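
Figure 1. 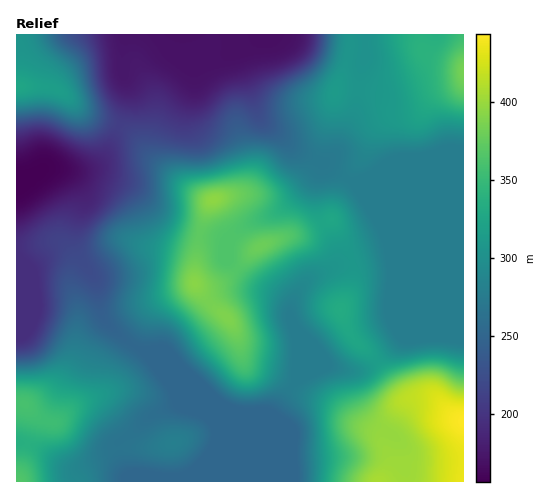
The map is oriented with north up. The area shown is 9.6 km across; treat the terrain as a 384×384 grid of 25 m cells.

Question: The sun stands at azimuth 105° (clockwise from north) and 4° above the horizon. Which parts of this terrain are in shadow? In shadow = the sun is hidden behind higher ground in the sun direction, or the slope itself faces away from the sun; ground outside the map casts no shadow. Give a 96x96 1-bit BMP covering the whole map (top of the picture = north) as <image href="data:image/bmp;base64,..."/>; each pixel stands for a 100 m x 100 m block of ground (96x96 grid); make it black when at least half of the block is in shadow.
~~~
<image width="96" height="96" href="data:image/bmp;base64,Qk2+BAAAAAAAAD4AAAAoAAAAYAAAAGAAAAABAAEAAAAAAIAEAAATCwAAEwsAAAIAAAAAAAAA////AAAAAAAAAAAAAAAAD//AAAAAAAAAAAAAH//AAAAAAAAAAAAAf//gAAAAAAAAAAAB///gAAAAAAAAAAAD///gAAAAAAAAAAAD///gAAAAAAAAAAAB//gAAAAAAAAAAAAB//gAAAAAAAAAAAAA//wAAAAAAAAAAAAA//wAAAAAAAAAAAAA//wAAAAAAAAAAAAA//4AAAAAAAAAAAAB//4AAAAAAAAAAAAB//4AAAAAAAAAAAAD//4AAAAAAAAAAAAD//4AAAAAAAAAAAAD//48AAAAAAAAAAAB//z/AAAAAAAAAAAAP///gAAAAAAAAAAAD///wAAAAAAAABgAA///4AAAAAAAAHwAA///+AAAAAAAAfwAA////gAIAAAAA/wAAf///wA+AAAAB/wAAP///wD/AAAAD/gAAD///4D/gAAAH/AAAAAB/wD/gAAAP8AAAAAAPgD/wAAAf8AAAAAAAAD/wAAA/4AAAAAAAAD/wAAB/4AAAAAAAAD/4AAB/wAAAAAAAAD/4AAB/wAAAAAAAAB/4AAB/gAAAAAAAAB/4AAB/gAAAAAAAAA/8AAA/AAAAAAAAAAf4AAAeAAAAwAAAAAf4AAAYAAAB4AAAAAP4A4B4AAAD4AAAAAPwB8P8AAAB4AAAAAHwD//8AAAA4AAAAAHgD//8AAAAAAAAAAHgD//8AAAAAAAAAAHgH//8AAAAAAAAAABAP//8AAAAAAAAAAAAf//+AAAAAAAAAAAA///+AAAAAAAAAAAA///+AAAAAAAAAAAB///+AAAAAAAAAAAB///+AAAAAAAAAAAB///+AAAAAAAAAAAB/D/+AAAAAAAAAAAB/h/+AAAAAAAAAAAB/j/+AAAAAAAAAAAD/3//AAAAAAAAAAAD////AAAAAAAAAAAD////gAAAAAAAAAAB////gAAAAAAAAAAB////gAAAAAAAAAAB////wAAAAAAAAAAD////wAAAAAAAAAAD////wAAAAAAAAAAH////4AAAAAAAAAAP////8AAAAAAAAAAP/////AAAAAAAAAAf/////wAAAAAAAAAf/////4AAAAAAAAA//////8AAAAAAAAA//////+AAAAAAAAAf//AH/+AAAAAAAAAABgAD/+AAAAAAAAAAAAAB/wAAAAAAAAAAAAAAOAAAAAAAAAAAAAAAAAAAAAAAAAAAAAAAAAAAAAAAAAAAAAAAAAAAAAAAAAAAAAAAAAAAAAAAAAAAAAAAAAAAAAAAAAAAAAAAHAAAAAAAAAAAAAAAPgDAAAAAAAAAAAAAPgHwAAAAAAAAAAAAPgP4AAAAAAAAAAAAHgf8AAAAAAAAAAAAAA//4AAAAAAAAAAAAB//8AAAAAAAAAAAAD//+AAABwAAAAAAAD//+AAADwAAAAAAAH///AAADwAAAAAAAH///AAAHwAAAAAAAD///gAAH4AAAAAAAD///gAAD4AAAAAAAB///gAAD4AAAAAAAB///wAABwAAAAAAAA///wAAAAAAAAAAAA///wAAAAAAAAAAAAf//wAAAA="/>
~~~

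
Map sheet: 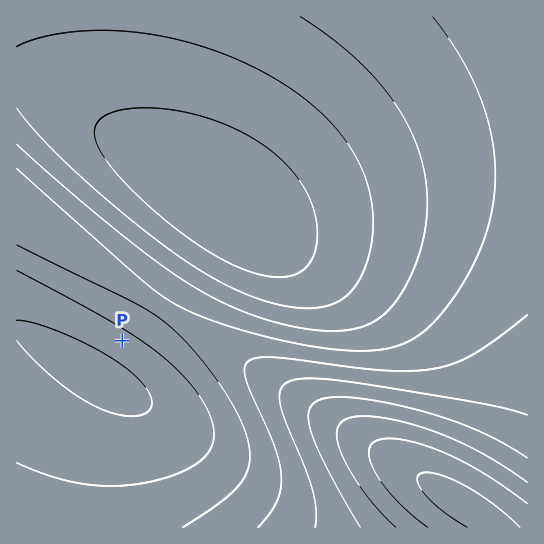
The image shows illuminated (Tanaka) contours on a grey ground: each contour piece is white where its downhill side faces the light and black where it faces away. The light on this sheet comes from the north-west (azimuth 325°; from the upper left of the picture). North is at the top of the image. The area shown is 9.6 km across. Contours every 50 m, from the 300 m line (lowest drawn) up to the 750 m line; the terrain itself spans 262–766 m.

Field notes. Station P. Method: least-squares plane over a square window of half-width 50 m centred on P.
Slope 6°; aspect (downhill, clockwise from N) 212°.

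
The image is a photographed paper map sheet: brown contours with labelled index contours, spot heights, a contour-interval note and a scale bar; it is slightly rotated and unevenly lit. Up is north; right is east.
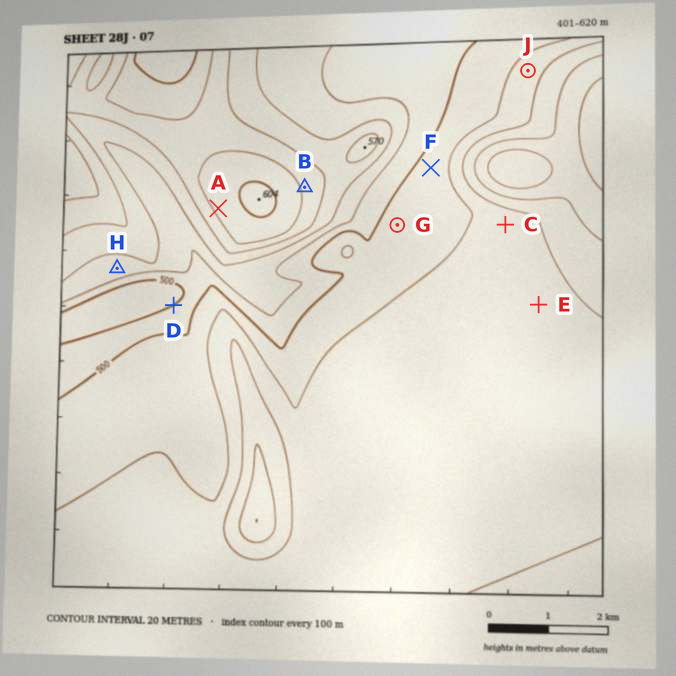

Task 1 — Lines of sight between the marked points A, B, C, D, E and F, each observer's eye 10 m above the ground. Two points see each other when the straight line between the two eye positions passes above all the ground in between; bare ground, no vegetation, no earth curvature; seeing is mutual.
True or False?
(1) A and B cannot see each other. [True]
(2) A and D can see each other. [True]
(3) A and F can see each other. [False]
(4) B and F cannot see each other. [False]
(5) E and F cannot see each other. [False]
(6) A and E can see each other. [False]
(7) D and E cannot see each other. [True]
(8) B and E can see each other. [True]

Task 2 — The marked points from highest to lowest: H G J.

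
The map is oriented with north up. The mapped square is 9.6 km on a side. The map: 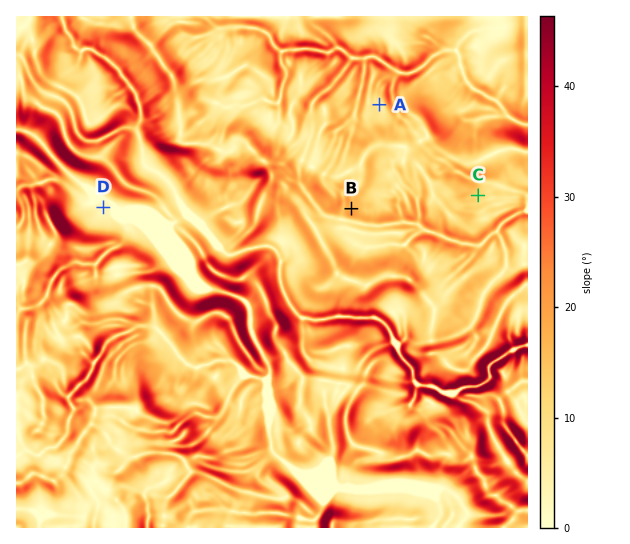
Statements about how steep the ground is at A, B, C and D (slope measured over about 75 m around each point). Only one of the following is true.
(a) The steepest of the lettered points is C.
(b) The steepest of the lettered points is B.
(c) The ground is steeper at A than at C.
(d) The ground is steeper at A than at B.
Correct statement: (b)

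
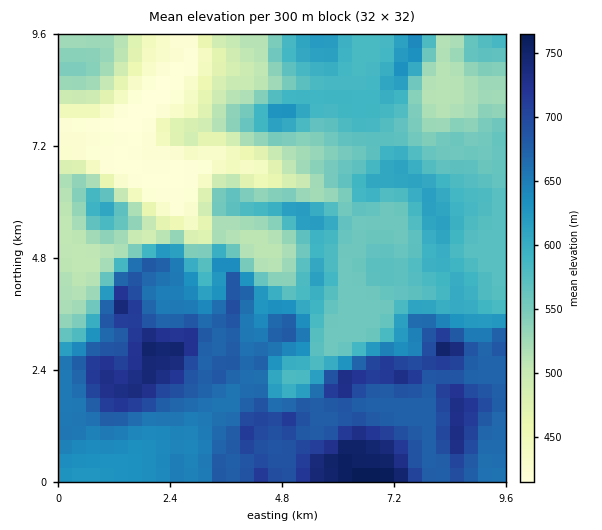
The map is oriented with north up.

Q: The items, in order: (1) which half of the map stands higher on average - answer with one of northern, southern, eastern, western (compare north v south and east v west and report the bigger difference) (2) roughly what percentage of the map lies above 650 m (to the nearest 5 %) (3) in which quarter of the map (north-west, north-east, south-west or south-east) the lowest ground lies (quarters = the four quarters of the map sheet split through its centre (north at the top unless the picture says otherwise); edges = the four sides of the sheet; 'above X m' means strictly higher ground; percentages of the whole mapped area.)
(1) On average the southern half of the map is the higher ground.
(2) Roughly 30 % of the ground is higher than 650 m.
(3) Look to the north-west quarter for the lowest ground.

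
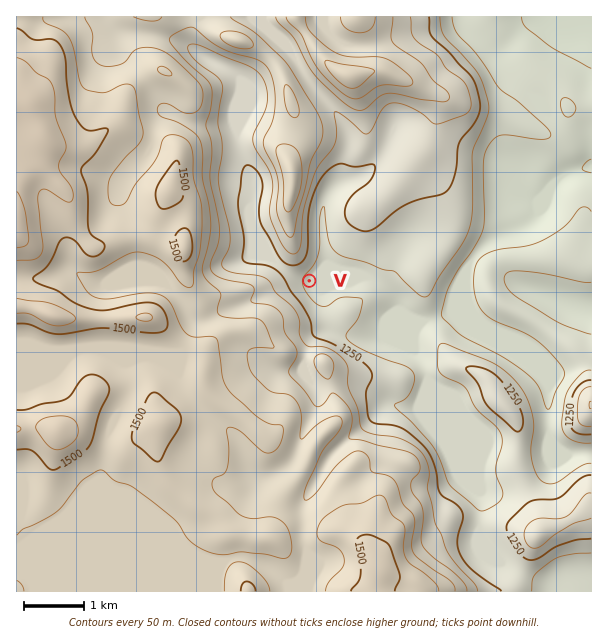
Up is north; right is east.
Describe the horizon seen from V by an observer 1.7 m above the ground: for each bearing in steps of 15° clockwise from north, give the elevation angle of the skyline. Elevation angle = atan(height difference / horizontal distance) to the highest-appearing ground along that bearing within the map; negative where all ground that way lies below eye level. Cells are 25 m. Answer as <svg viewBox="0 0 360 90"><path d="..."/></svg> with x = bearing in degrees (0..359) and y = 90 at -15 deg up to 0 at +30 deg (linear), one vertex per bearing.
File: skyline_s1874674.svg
<svg viewBox="0 0 360 90"><path d="M0 48l15 3 15 3 15 0 15 3 15 1 15 0 15 1 15-2 15-1 15-2 15-8 15 1 15-6 15-6 15-1 15 2 15 3 15 2 15 1 15 3 15-4 15-5 15 2"/></svg>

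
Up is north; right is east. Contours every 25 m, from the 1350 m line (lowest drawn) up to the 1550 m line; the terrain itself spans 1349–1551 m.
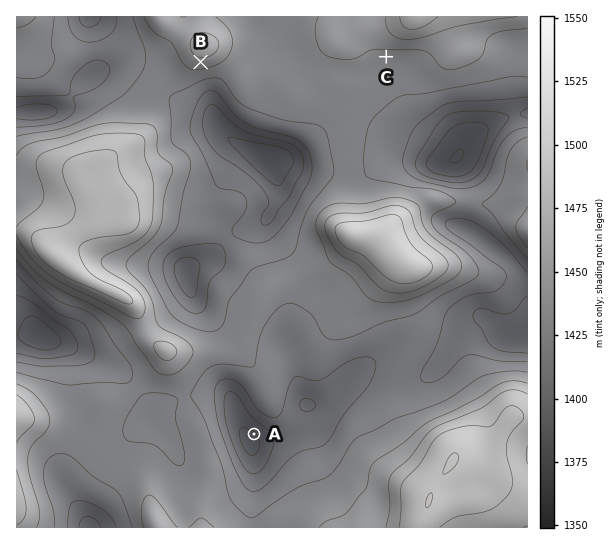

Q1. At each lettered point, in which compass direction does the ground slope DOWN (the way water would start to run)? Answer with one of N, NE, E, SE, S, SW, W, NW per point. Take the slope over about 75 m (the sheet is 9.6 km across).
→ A SW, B S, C S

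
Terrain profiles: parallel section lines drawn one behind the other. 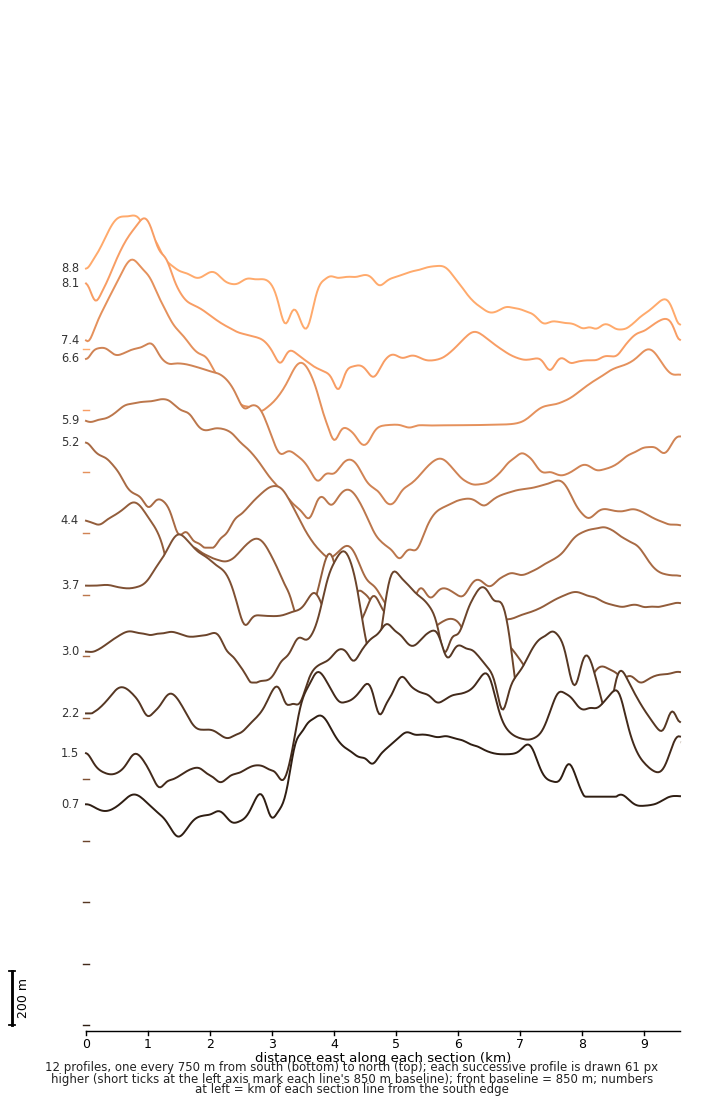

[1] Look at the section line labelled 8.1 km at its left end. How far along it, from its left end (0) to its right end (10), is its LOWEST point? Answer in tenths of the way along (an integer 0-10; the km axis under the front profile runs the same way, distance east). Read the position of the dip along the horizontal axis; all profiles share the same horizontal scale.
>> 4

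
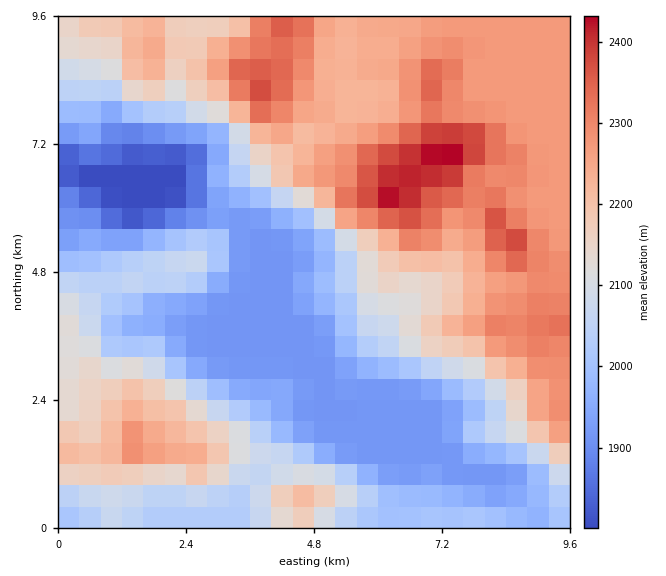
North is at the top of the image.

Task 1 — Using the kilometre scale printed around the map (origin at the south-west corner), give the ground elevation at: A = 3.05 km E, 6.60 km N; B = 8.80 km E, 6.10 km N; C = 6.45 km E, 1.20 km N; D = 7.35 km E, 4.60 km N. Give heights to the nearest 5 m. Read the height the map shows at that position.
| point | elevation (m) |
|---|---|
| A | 1980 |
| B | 2275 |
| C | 1915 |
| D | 2170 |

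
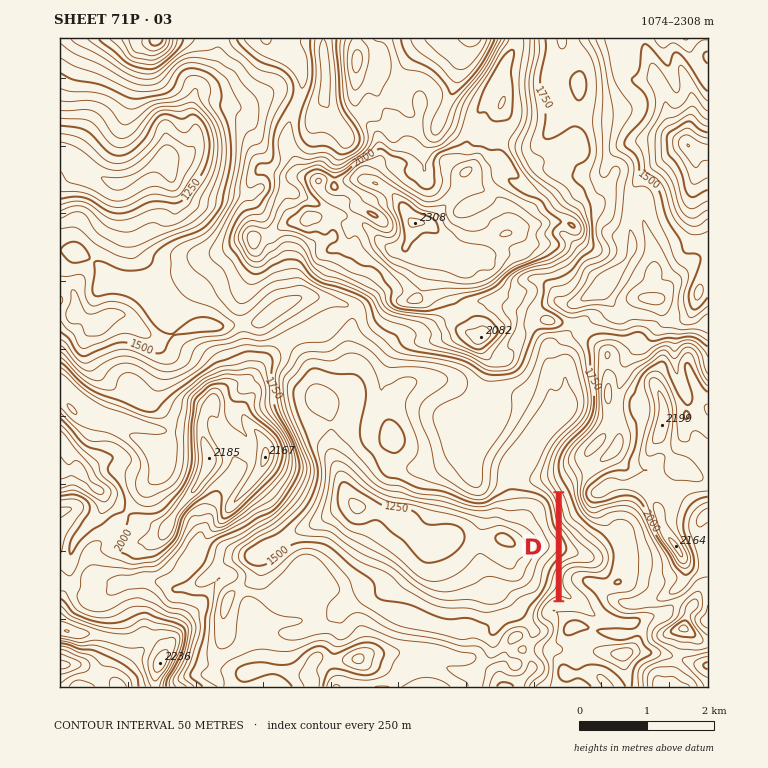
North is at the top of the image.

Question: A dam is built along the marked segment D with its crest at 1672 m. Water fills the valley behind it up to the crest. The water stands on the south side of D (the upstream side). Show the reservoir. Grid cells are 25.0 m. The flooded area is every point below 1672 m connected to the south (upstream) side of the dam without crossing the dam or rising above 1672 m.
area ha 44.1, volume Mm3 27.72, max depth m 196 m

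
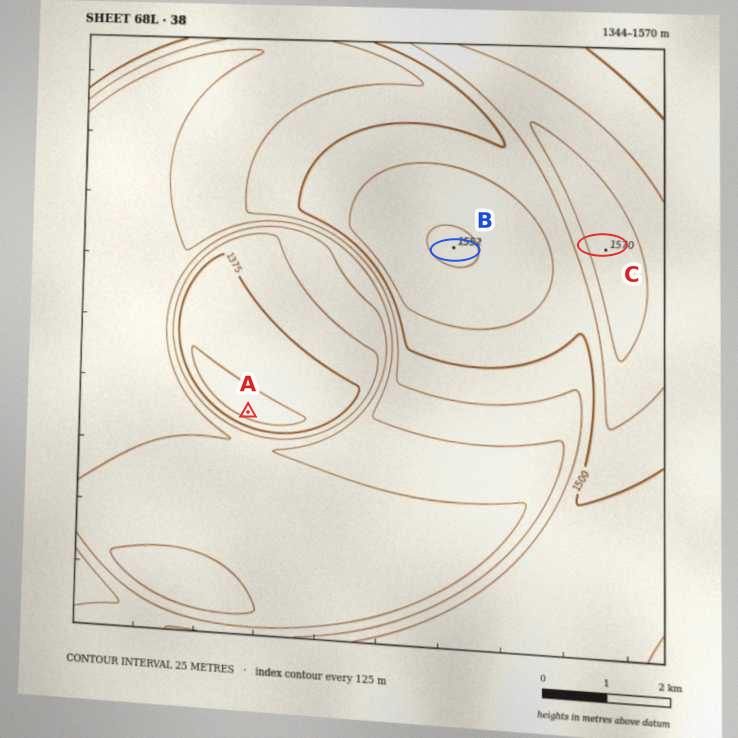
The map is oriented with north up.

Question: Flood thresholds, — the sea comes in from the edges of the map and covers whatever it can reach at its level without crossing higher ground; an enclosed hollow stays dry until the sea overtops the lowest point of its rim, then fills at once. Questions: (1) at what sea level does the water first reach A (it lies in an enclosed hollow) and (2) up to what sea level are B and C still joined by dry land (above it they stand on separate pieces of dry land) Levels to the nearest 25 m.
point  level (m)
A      1425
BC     1525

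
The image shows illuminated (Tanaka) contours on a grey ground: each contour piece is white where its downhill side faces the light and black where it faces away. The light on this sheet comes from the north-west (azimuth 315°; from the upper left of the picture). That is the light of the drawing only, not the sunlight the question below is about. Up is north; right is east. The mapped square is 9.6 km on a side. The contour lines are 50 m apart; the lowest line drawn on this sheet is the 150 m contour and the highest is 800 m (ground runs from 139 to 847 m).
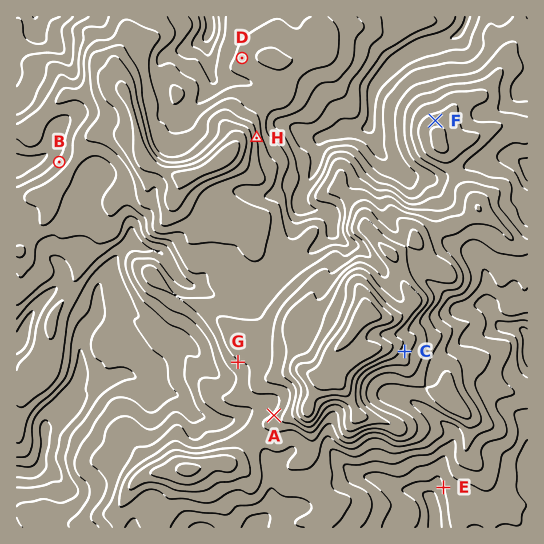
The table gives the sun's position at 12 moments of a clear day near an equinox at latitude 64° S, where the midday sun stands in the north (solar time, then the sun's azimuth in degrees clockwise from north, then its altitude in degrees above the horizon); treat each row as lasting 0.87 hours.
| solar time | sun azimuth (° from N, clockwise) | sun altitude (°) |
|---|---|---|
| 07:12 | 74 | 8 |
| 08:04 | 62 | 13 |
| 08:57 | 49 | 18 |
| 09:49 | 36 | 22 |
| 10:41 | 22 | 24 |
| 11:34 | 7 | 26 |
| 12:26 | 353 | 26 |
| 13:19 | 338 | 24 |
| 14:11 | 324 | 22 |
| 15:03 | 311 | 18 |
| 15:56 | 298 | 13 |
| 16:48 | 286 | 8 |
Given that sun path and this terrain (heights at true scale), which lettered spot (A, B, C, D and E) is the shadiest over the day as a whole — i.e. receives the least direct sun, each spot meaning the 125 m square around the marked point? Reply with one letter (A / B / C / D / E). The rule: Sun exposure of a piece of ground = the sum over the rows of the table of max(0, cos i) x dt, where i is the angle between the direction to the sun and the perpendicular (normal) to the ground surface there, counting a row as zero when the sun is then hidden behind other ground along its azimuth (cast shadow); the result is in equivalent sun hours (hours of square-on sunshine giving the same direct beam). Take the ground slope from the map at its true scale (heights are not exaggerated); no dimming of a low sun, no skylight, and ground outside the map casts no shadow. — C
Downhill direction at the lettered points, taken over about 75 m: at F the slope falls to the N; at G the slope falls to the SW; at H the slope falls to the E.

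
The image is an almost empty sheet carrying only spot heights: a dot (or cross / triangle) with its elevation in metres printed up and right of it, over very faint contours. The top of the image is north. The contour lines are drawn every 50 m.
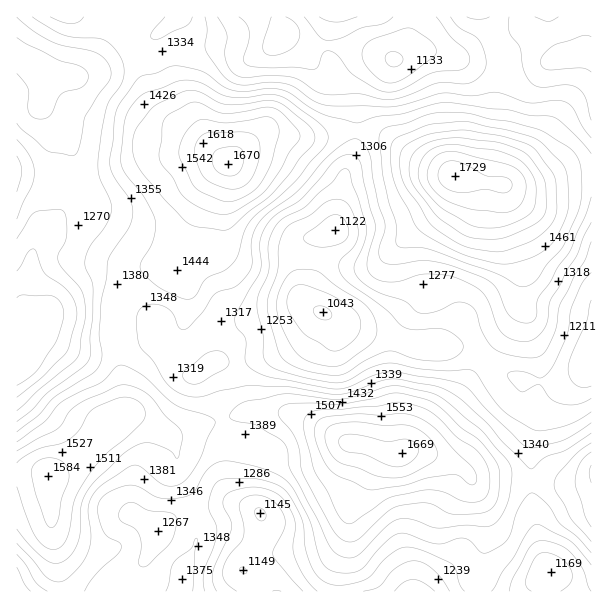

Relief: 1040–1730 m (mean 1350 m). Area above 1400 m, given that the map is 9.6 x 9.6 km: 29.6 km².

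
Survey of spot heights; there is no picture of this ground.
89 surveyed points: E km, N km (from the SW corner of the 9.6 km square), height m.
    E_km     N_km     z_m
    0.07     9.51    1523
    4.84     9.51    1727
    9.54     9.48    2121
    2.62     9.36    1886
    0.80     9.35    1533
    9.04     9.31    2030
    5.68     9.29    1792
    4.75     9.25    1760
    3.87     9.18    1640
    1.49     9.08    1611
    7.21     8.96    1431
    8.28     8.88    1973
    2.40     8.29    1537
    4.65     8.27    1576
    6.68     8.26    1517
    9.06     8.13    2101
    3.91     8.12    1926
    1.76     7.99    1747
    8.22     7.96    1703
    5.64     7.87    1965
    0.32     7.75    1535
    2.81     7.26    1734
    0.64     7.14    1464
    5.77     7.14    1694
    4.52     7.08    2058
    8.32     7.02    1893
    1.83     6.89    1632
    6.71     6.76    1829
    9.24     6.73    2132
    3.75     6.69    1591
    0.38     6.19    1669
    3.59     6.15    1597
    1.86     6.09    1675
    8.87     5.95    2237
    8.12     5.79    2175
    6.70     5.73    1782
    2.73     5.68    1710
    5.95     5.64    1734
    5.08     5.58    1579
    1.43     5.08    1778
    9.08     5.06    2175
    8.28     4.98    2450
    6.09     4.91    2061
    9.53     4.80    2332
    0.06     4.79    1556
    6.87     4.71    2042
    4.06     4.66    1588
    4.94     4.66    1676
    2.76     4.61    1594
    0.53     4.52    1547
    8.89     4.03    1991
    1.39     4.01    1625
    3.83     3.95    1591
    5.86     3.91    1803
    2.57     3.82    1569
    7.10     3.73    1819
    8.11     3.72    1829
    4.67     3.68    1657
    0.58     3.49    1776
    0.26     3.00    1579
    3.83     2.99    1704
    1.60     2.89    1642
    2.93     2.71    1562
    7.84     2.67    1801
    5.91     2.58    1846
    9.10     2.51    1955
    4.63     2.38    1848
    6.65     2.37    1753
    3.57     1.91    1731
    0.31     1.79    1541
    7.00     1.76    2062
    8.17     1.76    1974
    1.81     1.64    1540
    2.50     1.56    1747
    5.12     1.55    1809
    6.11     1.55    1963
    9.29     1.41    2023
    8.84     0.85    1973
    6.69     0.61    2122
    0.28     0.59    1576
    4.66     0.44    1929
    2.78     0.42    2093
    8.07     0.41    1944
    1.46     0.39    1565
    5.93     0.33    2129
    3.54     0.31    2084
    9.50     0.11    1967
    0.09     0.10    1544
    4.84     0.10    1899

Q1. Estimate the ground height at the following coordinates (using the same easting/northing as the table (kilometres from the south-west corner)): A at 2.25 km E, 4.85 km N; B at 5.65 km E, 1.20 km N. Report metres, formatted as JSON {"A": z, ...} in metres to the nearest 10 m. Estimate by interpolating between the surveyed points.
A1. {"A": 1580, "B": 1850}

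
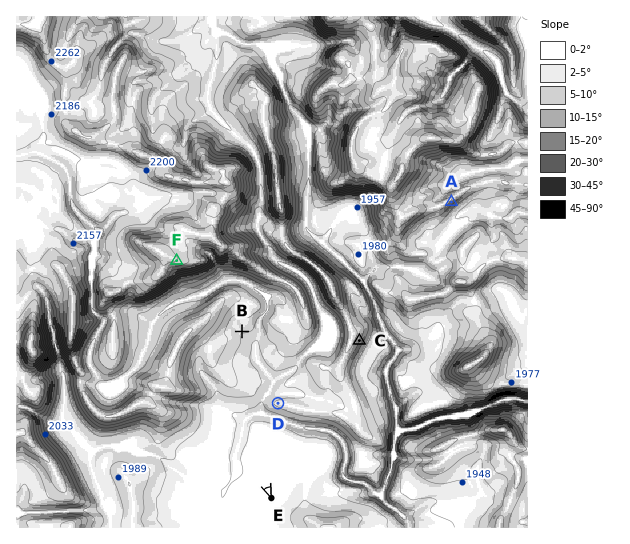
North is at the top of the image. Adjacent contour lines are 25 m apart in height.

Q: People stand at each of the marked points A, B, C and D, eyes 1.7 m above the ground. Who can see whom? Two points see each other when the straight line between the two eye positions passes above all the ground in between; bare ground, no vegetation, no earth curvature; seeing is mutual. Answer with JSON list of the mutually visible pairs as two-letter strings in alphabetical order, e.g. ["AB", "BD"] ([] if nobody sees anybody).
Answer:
["AC", "BD"]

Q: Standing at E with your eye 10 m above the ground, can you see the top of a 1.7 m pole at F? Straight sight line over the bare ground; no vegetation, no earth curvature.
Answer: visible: true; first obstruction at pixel None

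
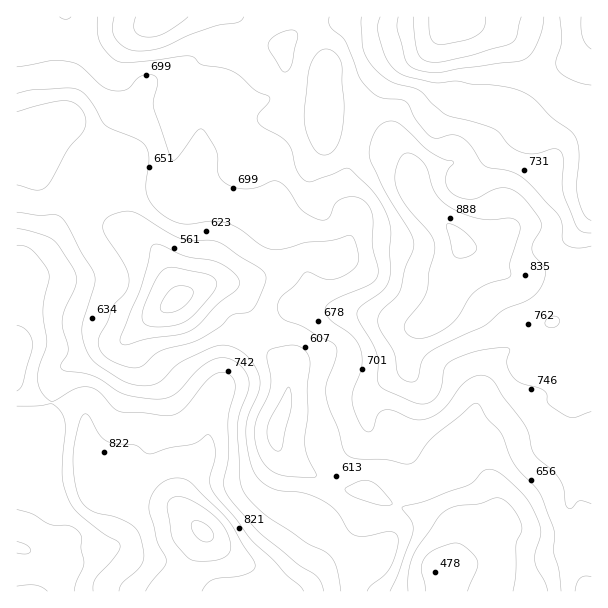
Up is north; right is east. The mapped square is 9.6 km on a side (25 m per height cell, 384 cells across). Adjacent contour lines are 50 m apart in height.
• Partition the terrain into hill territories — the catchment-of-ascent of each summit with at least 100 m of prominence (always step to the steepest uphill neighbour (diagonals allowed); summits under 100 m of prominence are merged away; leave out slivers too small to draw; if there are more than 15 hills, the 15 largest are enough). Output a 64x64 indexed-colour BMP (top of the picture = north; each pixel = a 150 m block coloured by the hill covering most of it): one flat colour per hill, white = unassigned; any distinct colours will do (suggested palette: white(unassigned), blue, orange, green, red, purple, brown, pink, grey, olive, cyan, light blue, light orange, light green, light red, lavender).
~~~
<image width="64" height="64" href="data:image/bmp;base64,Qk12CAAAAAAAAHYAAAAoAAAAQAAAAEAAAAABAAQAAAAAAAAIAAATCwAAEwsAABAAAAAAAAAA////ALR3HwAOf/8ALKAsACgn1gC9Z5QAS1aMAMJ34wB/f38AIr28AM++FwDox64AeLv/AIrfmACWmP8A1bDFACIiIiIiIiIiIiIiIiIiIiIiIiIiIiIiIhERERERERERIiIiIiIiIiIiIiIiIiIiIiIiIiIiIiIiEREREREREREiIiIiIiIiIiIiIiIiIiIiIiIiIiIiIiIRERERERERESIiIiIiIiIiIiIiIiIiIiIiIiIiIiIiIhERERERERERIiIiIiIiIiIiIiIiIiIiIiIiIiIiIiIiIREREREREREiIiIiIiIiIiIiIiIiIiIiIiIiIiIiIiIhERERERERESIiIiIiIiIiIiIiIiIiIiIiIiIiIiIiIhERERERERERIiIiIiIiIiIiIiIiIiIiIiIiIiIiIiIhEREREREREREiIiIiIiIiIiIiIiIiIiIiIiIiIiIiIRERERERERERESIiIiIiIiIiIiIiIiIiIiIiIiIiIiERERERERERERERIiIiIiIiIiIiIiIiIiIiIiIiIiIREREREREREREREREiIiIiIiIiIiIiIiIiIiIiIiIRERERERERERERERERESIiIiIiIiIiIiIiIiIiIiIiERERERERERERERERERERIiIiIiIiIiIiIiIiIiIiIhEREREREREREREREREREREiIiIiIiIiIiIiIiIiIiIRERERERERERERERERERERESIiIiIiIiIiIiIiIiIiIRERERERERERERERERERERERIiIiIiIiIiIiIiIiIiIhEREREREREREREREREREREREiIiIiIiIiIiIiIiIiIiERERERERERERERERERERERESIiIiIiIiIiIiIiIiIiIRERERERERERERERERERERERIiIiIiIiIiIiIiIiIiIhEREREREREREREREREREREREiIiIiIiIiIiIiIiIiIiIRERERERERERERERERERERESIiIiIiIiIiIiIiIiIiIhERERERERERERERERERERERIiIiIiIiIiIiIiIiIiIiEREREREREREREREREREREREiIiIiIiIiIiIiIiIiIiIRERERERERERERERERERERESIiIiIiIiIiIiIiIiIiIhERERERERERERERERERERERIiIiIiIiIiIiIiIiIiIiEREREREREREREREREREREREiIiIiIiIiIiIiIiIiIhERERERERERERERERERERERESIiIiIiIiIiIiIiIiIhERERERERERERERERERERERERIiIiIiIiIiIiIiIiIhEREREREREREREREREREREREREiIiIiIiIiIiIiIiIhERERERERERERERERERERERERESIiIiIiIiIiIiIiIiERERERERERERERERERERERERERIiIiIiIiIiIiIiIiIREREREREREREREREREREREREREiIiIiIiIiIiIiIiIhERERERERERERERERERERERERESIiIiIiIiIiIhEiIhERERERERERERERERERERERERERIiIiIiIiIiIhEREREREREREREREREREREREREREREREiIiIiIiIiIiERERERERERERERERERERERERERERERESIiIiIiIiIiERERERERERERERERERERERERERERERERIiIiIiIiIiIREREREREREREREREREREREREREREREREiIiIiIiIiIRERERERERERERERERERERERERERERERESIiIiIiIiIRERERERERERERERERERERERERERERERERIiIiIiIiEREREREREREREREREREREREREREREREREREiIiIiIhERERERERERERERERERERERERERERERERERESIiIiIhERERERERERERERERERERERERERERERERERERIiIiIiEREREREREREREREREREREREREREREREREREREiIiIiIRERERERERERERERERERERERERERERERERERESIiIiIhERERERERERERERERERERERERERERERERERERIiIiIiEREREREREREREREREREREREREREREREREREREiIiIiIhERERERERERERERERERERERERERERERERERESIiIiIRERERERERERERERERERERERERERERERERERERIiIiIRERERERERERERERERERERERERERERERERERERESIiIREREREREREREREREREREREREREREREREREREREREiIRERERERERERERERERERERERERERERERERERERERERETMzMRERERERERERERERERERERERERERERERERERERERMzMzEREREREREREREREREREREREREREREREREREREREzMzMzERERERERERERERERERERERERERERERERERERETMzMzMxEzMzMTMzMxERERERERERERERERERERERERERMzMzMzMzMzMzMzMzEREREREREREREREREREREREREREzMzMzMzMzMzMzMzMxERERERERERERERERERERERERETMzMzMzMzMzMzMzMzERERERERERERERERERERERERERMzMzMzMzMzMzMzMzMREREREREREREREREREREREREREzMzMzMzMzMzMzMzMxERERERERERERERERERERERERETMzMzMzMzMzMzMzMzERERERERERERERERERERERERERMzMzMzMzMzMzMzMzMxEREREREREREREREREREREREREzMzMzMzMzMzMzMzMzERERERERERERERERERERER"/>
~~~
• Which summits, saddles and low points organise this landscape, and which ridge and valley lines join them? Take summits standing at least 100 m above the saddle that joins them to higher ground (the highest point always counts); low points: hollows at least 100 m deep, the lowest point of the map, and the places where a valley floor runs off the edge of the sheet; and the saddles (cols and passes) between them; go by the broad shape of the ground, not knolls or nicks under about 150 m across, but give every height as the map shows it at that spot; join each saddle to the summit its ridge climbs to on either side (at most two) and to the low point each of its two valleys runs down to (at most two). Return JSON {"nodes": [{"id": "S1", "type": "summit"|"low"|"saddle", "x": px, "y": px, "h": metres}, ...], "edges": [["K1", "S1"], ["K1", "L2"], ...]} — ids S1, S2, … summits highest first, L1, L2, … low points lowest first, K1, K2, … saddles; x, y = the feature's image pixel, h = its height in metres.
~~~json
{"nodes": [
{"id": "S1", "type": "summit", "x": 204, "y": 531, "h": 957},
{"id": "S2", "type": "summit", "x": 459, "y": 242, "h": 909},
{"id": "S3", "type": "summit", "x": 161, "y": 17, "h": 888},
{"id": "L1", "type": "low", "x": 177, "y": 300, "h": 439},
{"id": "L2", "type": "low", "x": 450, "y": 17, "h": 464},
{"id": "L3", "type": "low", "x": 449, "y": 567, "h": 470},
{"id": "K1", "type": "saddle", "x": 318, "y": 17, "h": 759},
{"id": "K2", "type": "saddle", "x": 279, "y": 83, "h": 755},
{"id": "K3", "type": "saddle", "x": 96, "y": 191, "h": 615},
{"id": "K4", "type": "saddle", "x": 260, "y": 342, "h": 608}],
"edges": [["K1", "S2"], ["K1", "L1"], ["K1", "L2"], ["K2", "S2"], ["K2", "S3"], ["K2", "L1"], ["K3", "S1"], ["K3", "S2"], ["K3", "L1"], ["K4", "S1"], ["K4", "S2"], ["K4", "L1"], ["K4", "L3"]]}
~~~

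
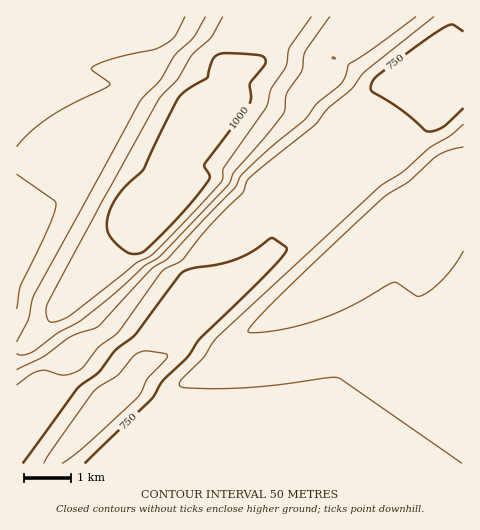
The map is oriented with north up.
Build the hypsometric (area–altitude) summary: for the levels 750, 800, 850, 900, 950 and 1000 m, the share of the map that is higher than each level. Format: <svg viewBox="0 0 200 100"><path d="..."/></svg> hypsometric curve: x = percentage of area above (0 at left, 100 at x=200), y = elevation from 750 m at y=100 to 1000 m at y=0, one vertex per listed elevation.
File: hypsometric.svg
<svg viewBox="0 0 200 100"><path d="M178 100l-52-20-49-20-39-20-11-20-14-20"/></svg>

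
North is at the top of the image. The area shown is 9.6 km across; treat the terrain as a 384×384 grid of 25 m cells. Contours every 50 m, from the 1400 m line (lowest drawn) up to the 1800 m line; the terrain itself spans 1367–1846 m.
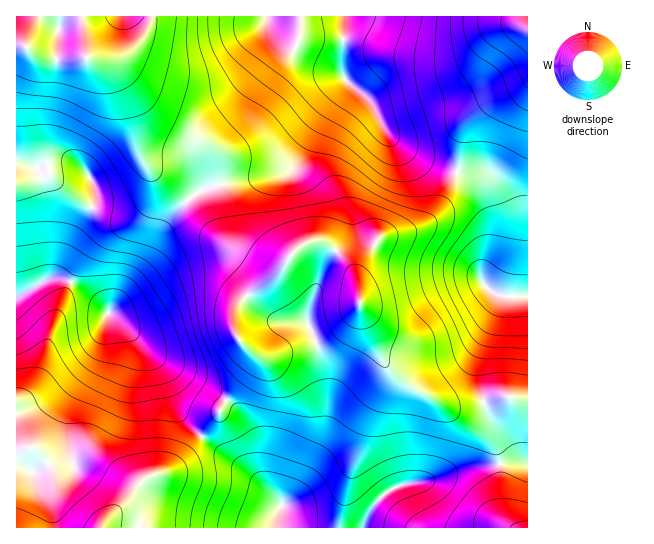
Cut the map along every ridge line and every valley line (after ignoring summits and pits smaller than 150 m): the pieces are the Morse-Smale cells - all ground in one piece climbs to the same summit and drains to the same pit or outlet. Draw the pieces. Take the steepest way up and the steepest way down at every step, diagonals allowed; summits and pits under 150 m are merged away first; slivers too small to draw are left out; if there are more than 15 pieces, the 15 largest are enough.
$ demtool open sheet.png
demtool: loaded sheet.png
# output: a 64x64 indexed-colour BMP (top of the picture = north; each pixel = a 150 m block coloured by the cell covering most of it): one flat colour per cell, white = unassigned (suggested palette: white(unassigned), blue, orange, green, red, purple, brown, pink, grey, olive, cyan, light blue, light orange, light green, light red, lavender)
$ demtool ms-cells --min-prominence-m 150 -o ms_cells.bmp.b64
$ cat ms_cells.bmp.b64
<image width="64" height="64" href="data:image/bmp;base64,Qk12CAAAAAAAAHYAAAAoAAAAQAAAAEAAAAABAAQAAAAAAAAIAAATCwAAEwsAABAAAAAAAAAA////ALR3HwAOf/8ALKAsACgn1gC9Z5QAS1aMAMJ34wB/f38AIr28AM++FwDox64AeLv/AIrfmACWmP8A1bDFABERERERF3d3d3d3d3d3d3czMzMzMzOIiIiIiIiIiIiqERERERERd3d3d3d3d3d3d3MzMzMzM4iIiIiIiIiIiqoREREREREXd3d3d3d3d3d3czMzMzMzOIiIiIiIiIiKqhERERERERF3d3d3d3d3d3dzMzMzMzM4iIiIiIiIiIqqERERERERERd3d3d3d3d3dzMzMzMzMzOIiIiIiIiIiqoRERERERERF3d3d3d3d3dzMzMzMzMzMzM4iIiIiIiKqhERERERERERF3d3d3d3d3MzMzMzMzMzMzMzOIiIiIqqERERERERERERF3d3d3d3MzMzMzMzMzMzMzMzM4iIiqoRERERERERERERF3d3d3czMzMzMzMzMzMzMzMzMzOZmRERERERERERERERd3d3dzMzMzMzMzMzMzMzMzMzM5mZERERERERERERERF3d3d3MzMzMzMzMzMzMzMzMzMzmZkRERERERERERERERd3d3czMzMzMzMzMzMzMzMzMzmZmREREREREREREREREXd3czMzMzMzMzMzMzMzMzMzmZmZERERERERERERERERF3dzMzMzMzMzMzMzMzMzM5mZmZkREREREREREREREREXdzMzMzMzMzMzMzMzMzOZmZmZmRERERERERERERERERFzMzMzMzMzMzMzMzMzMiIimZmZEREREREREREREREREVMzMzMzMzMzMzMzMzIiIiIiIiIRERERERERERERERFVUzMzMzMzMzMzMzMzIiIiIiIiIhERERERERERERERVVVVMzMzMzMzMzMzMyIiIiIiIiIiERERERERERERERVVVVVTMzMzMzMzMzMyIiIiIiIiIiIREREREREREREVVVVVVVMzMzMzMzMzMyIiIiIiIiIiIhERERERERERFVVVVVVVVVUzMzMzMzMzIiIiIiIiIiIiERERERERERFVVVVVVVVVVVVTMzMzMzIiIiIiIiIiIiIRERERERERFVVVVVVVVVVVVVVVMzMzMiIiIiIiIiIiIhERERERERFVVVVVVVVVVVVVVVVVMzMiIiIiIiIiIiIiERERERERFVVVVVVVVVVVVVVVVVVTMyIiIiIiIiIiIiIRERERERFVVVVVVVVVVVVVVVVVVVUyIiIiIiIiIiIiIhEREREREVVVVVVVVVVVVVVVVVVVVVIiIiIiIiIiIiIiERERERERFVVVVVVVVVVVVVVVVVVVUiIiIiIiIiIiIiIREREREREVVVVVVVVVVVVVVVVVVVVSIiIiIiIiIiJERBERERERERFVVVVVVVVVVVVVVVVVVVIiIiIiIiIiJEREERERERERERVVVVVVVVVVVVVVVVVVIiIiIiIiIiJEREQREREREREREVVVVVVVVVVVVVVVVVUiIiIiIiIiIkRERBERERERERERFVVVVVVVVSIiVVVVUiIiIiIiIiIiJEREEREREREREREVVVVVVVVSIiIlVVUiIiIiIiIiIiIkREQRERERERERERFVVVVVUiIiIiJVUiIiIiIiIiIiIiJERBEREREREREREVVVVVVSIiIiIiIiIiIiIiIiIiIiIkREERERERERERERFVVVVVIiIiIiIiIiIiIiIiIiIiIiREQREREREREREREVVVVVIiIiIiIiIiIiIiIiIiIiIiJERBERERERERERERFVVVUiIiIiIiIiIiIiIiIiIiIiIkREERERERERERERERVVVSIiIiIiIiIiIiIiIiIiIiIiREQREREREREREREREVVVIiIiIiIiIiIiIiIiIiIiIiRERBEREREREREREREREVUiIiIiIiIiIiIiIiIiIiIiJEREERERERERERERERERFmYiIiIiIiIiIiIiIiIiIiJEREQREREREREREREREREWZmZmYiIiIiIiIiIiIiIkRERERBERERERERERERERERZmZmZmYiIiIiIiIiIiREREREREERERERERERERERERZmZmZmZmIiIiIiIiIkREREREREQRERERERERERERERFmZmZmZmYiIiIiIiIkRERERERERBERERERERERERERZmZmZmZmZmIiIiIiJEREREREREREEREREREREREREWZmZmZmZmZmYiIiIiJEREREREREREQRERERERERERFmZmZmZmZmZmZmIiIiIkRERERERERERBERERERERERFmZmZmZmZmZmZmYiIiIkREREREREREREERERERERERFmZmZmZmZmZmZmZmIiIiREREREREREREQREREREREREWZmZmZmZmZmZmZmZiIiRERERERERERERBEREREREREWZmZmZmZmZmZmZmZmYiREREREREREREREEREREREREWZmZmZmZmZmZmZmZmZiREREREREREREREQREREREREWZmZmZmZmZmZmZmZmZmRERERERERERERERBEREREREWZmZmZmZmZmZmZmZmZmZEREREREREREREREEREREREWZmZmZmZmZmZmZmZmZmZkREREREREREREREQRERERERERZmZmZmZmZmZmZmZmZmRERERERERERERERBEREREREREWZmZmZmZmZmZmZmZmZEREREREREREREREERERERERERFmZmZmZmZmZmZmZmZkREREREREREREREQREREREREREWZmZmZmZmZmZmZmZmRERERERERERERERBERERERERERFmZmZmZmZmZmZmZmZERERERERERERERE"/>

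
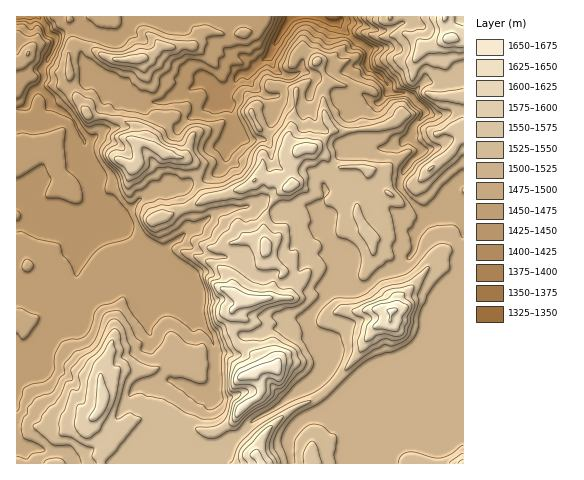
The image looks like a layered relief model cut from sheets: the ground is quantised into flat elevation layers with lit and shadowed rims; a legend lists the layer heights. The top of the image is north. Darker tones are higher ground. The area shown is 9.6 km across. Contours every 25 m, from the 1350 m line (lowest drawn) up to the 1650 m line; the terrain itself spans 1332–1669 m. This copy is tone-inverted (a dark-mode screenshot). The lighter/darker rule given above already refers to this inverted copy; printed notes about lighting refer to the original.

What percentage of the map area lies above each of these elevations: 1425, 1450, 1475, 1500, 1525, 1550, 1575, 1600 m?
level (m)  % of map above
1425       96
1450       88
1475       72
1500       60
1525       37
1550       19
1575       10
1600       4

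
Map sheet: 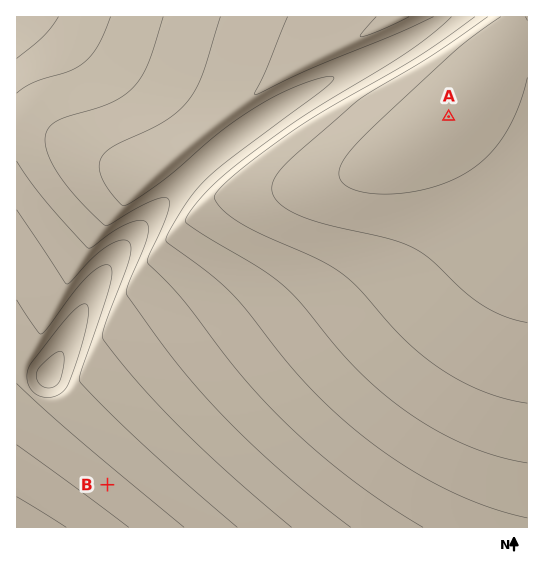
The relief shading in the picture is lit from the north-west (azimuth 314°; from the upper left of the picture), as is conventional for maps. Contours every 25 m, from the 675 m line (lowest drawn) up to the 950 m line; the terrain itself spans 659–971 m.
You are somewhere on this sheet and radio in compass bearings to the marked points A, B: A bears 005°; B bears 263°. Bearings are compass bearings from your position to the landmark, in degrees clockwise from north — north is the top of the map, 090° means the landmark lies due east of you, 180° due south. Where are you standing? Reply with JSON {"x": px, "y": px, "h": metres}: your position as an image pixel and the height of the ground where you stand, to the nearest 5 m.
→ {"x": 420, "y": 446, "h": 865}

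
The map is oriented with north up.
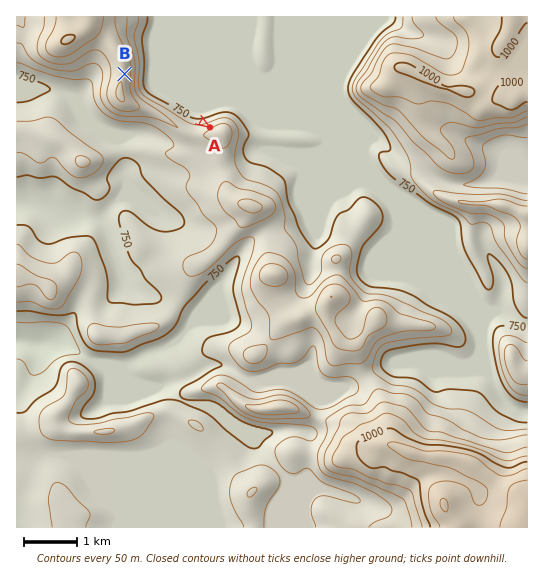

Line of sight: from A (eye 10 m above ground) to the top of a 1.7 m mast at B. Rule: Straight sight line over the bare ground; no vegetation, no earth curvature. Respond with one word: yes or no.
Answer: yes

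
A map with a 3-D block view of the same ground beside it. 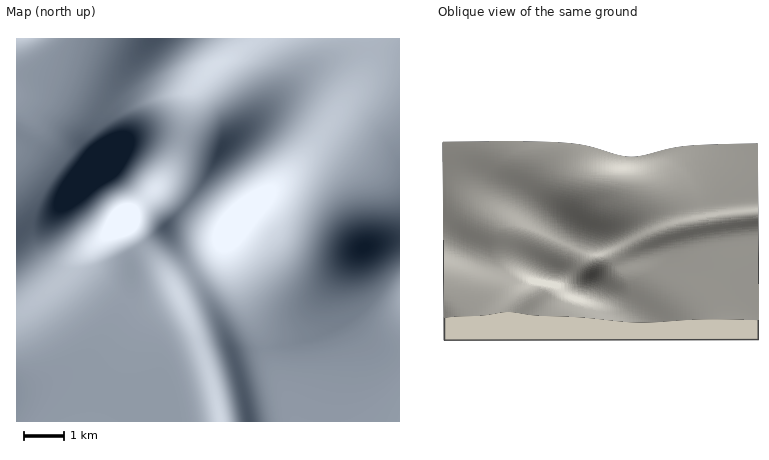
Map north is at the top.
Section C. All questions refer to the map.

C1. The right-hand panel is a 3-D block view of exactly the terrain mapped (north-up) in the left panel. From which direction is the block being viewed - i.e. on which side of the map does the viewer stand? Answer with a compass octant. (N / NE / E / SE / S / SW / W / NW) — W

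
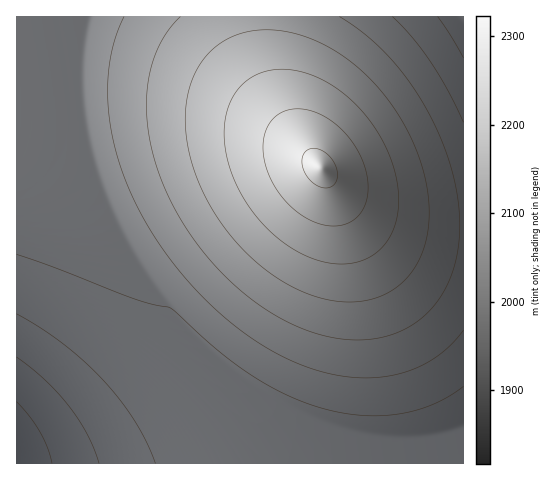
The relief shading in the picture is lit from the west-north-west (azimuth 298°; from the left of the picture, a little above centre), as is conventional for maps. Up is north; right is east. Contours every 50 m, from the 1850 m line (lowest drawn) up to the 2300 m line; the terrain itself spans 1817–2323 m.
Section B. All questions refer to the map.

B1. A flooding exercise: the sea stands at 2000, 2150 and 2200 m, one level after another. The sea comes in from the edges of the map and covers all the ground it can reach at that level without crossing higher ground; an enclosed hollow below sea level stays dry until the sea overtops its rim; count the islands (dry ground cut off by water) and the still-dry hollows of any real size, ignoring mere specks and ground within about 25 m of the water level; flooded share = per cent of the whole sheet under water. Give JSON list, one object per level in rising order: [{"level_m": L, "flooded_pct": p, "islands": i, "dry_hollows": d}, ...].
[{"level_m": 2000, "flooded_pct": 26, "islands": 0, "dry_hollows": 0}, {"level_m": 2150, "flooded_pct": 76, "islands": 1, "dry_hollows": 0}, {"level_m": 2200, "flooded_pct": 88, "islands": 1, "dry_hollows": 0}]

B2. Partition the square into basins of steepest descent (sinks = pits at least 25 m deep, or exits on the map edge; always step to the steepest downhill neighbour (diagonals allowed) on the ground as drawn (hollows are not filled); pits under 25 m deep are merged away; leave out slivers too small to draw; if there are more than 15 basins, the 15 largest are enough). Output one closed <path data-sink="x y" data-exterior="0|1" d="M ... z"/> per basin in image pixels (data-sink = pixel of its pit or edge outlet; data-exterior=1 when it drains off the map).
<path data-sink="17 463" data-exterior="1" d="M262 16l-246 1 1 447 259-1-8-32-21-49 36-60 31-66 11-41 1-34-4-13-31-38-15-31-10-36z"/><path data-sink="463 430" data-exterior="1" d="M325 174l1 34-12 48-31 66-36 60 21 49 8 32 187 1 1-236-45-3-40-9-32-18-14-12z"/><path data-sink="463 19" data-exterior="1" d="M463 16l-201 1 0 18 5 34 9 30 12 25 45 62 18 16 14 8 40 12 39 5 20 0z"/>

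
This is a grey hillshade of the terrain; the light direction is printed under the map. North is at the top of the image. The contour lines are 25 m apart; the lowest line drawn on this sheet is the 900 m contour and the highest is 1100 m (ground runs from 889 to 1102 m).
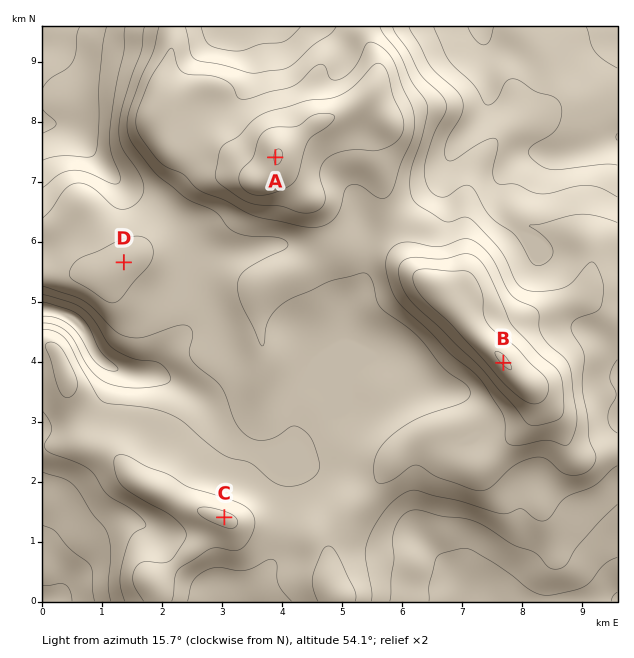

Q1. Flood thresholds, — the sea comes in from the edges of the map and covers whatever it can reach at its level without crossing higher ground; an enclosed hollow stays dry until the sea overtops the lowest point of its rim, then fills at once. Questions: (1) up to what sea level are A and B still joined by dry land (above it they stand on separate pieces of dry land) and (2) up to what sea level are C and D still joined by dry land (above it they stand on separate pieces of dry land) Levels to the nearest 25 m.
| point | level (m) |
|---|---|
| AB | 1025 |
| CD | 975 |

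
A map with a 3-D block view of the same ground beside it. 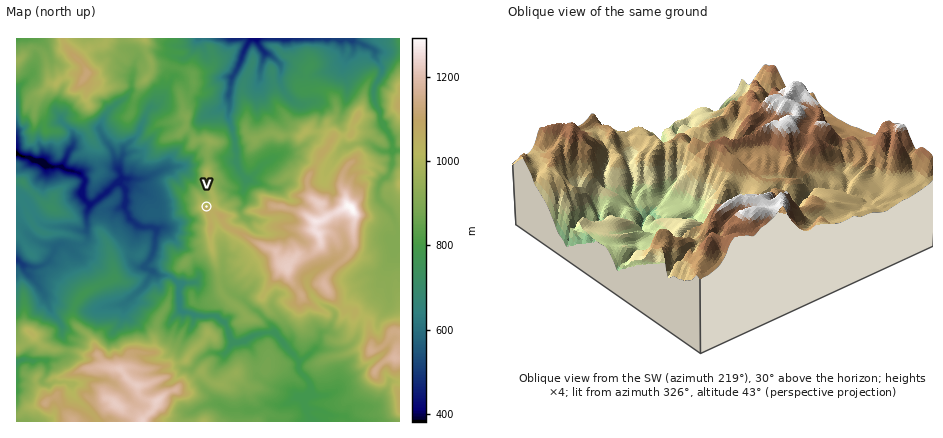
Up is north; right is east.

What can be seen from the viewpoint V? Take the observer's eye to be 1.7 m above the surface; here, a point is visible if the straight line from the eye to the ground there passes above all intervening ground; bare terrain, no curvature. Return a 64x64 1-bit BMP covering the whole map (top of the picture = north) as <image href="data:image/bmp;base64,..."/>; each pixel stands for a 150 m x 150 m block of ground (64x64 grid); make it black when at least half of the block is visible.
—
<image width="64" height="64" href="data:image/bmp;base64,Qk0+AgAAAAAAAD4AAAAoAAAAQAAAAEAAAAABAAEAAAAAAAACAAATCwAAEwsAAAIAAAAAAAAA////AAAAAAAAAAAAAAAAAAAAAAAAAAAAAAAAAAAAAAAAAAAAAAAAAAAAAAAAAAAAAAAAAAAAAAAAAAAAAAAAAAAAAAAAAAAAAAAAAAAAAAAAAAAAAAAAAAAAAAAAAAAAAAAAAAAAAAAAAAAAAAAAAAAAAAAAAAAAAAAAAAAAAAAAAAAAAAAAAAAAAAAAAAAAAAAAAAAAAAAAAAAAAAAAAAAAAAAAAAAAAAAAAAAAAAAAAAAAAAAAAAAAAAAAAAAAAAAAAAAAAAAAAAAAAAAAAAAAAAAAAAAAAAAAAAAAAAAAAAAAAAAAAAAAAAAAAAAAAAAAAAAAYAAAAAAAAADgAAAAAAAAA8AAAAAAAAAPwAAAAAAAAB/AAAAAAAAAA4AAAAAAAAHgIwAAAAABgOBAABIAAAOAwYAAMwAAA4CDgABwgAADAH+AAHCAAAEA/4AAcQcABwD/gAD4Bz4AA//AAPp/v5wD/8AA0T+L/gf/4ABZH9n+B//wAD+PzfZn//AAN4/kcAf/+AAXv/IYBAOwAB/88AgEAQAAHjz4GAQAAAAeHhgABAAAgB4OGAAEAAAAPx8cBAQAAAAf38wMAAAAAAY/7g4AAAAAAB9vDgIAAAAAH+OOAgAAAAAP49gDAAAAAAPjwAEAAAAAAeIAAQAAAAAPwAAAAAAAAAfHgAAAAAAAAf/AAAAAAA=="/>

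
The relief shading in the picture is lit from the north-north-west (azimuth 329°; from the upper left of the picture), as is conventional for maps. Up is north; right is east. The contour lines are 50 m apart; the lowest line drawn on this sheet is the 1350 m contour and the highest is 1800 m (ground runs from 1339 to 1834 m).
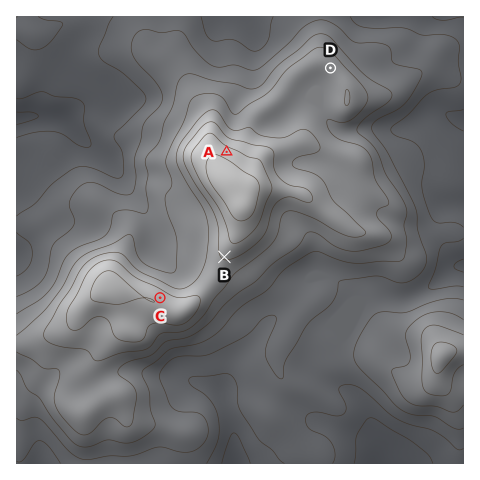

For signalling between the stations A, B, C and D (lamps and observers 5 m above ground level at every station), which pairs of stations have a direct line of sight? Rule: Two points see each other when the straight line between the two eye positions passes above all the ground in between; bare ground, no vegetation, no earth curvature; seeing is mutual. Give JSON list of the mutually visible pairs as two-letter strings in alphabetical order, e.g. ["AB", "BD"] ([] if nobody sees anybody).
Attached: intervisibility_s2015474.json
["AD", "BC"]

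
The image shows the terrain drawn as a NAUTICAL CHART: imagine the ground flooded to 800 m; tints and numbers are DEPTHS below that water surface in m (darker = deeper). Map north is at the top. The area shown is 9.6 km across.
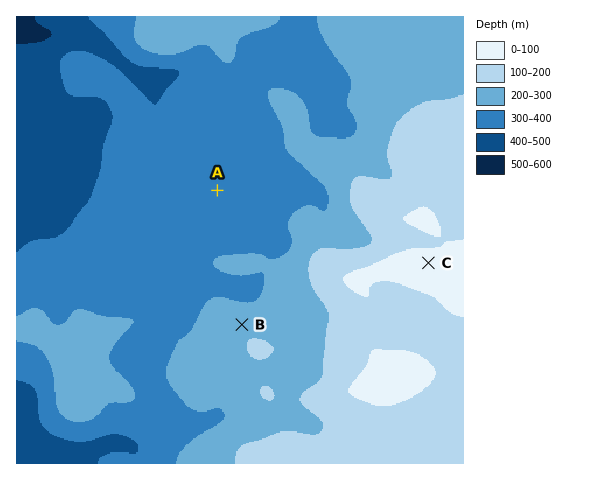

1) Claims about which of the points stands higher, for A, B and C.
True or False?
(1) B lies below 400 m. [False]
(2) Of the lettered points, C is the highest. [True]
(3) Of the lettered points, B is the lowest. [False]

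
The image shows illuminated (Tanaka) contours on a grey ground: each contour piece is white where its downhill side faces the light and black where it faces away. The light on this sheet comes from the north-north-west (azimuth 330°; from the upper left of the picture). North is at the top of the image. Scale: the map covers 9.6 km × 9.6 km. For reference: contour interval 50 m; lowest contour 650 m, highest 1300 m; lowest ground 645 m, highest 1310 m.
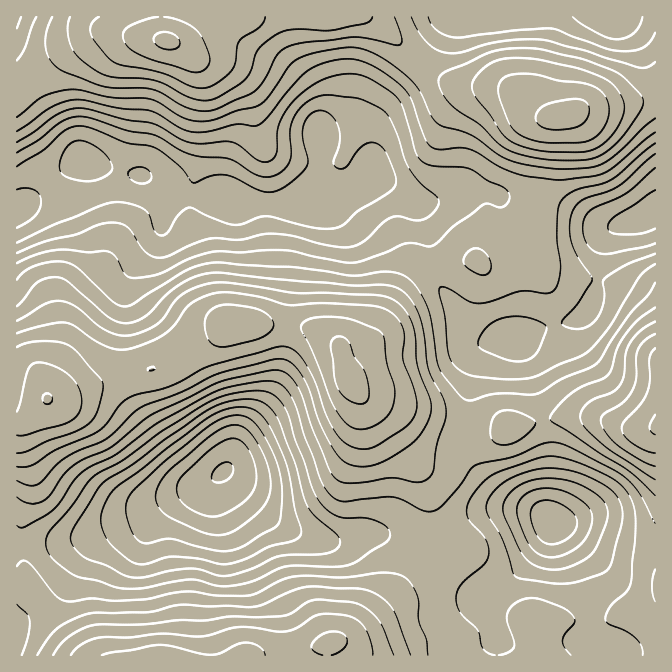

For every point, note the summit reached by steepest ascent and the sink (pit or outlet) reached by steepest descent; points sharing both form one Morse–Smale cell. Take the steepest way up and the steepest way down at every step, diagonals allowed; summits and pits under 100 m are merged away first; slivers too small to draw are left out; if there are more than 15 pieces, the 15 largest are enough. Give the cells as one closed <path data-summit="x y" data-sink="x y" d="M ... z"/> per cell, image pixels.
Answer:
<path data-summit="47 398" data-sink="17 208" d="M84 159l-14 7-36 32-18 10 1 216 8-1 7-5 18-20 15-2 59-22 33-6 12-7 15-13 46-24 47 0 31 4 29 15 7 11 13-3 17-14 17-29 15-20 11-10 14-8-3-8 0-29-9-26-17-16-22-12-2-3-2 6-9 7-39 14-64 1-2-1-18 0-17-7-38 0-17-5-27-15-41-8z"/><path data-summit="47 398" data-sink="224 472" d="M277 324l-47 0-46 24-15 13-12 7-33 6-59 22-15 2-18 20-7 5-8 1-1 121 48-2 33-9 18-8 23-7 34-20 33-13 19-13 43 43 28 17 30 8 17 0 20-7 35 2 11 3 10 9 9 18 17-7 2-2 0-10-15-44-3-16-40-64-27-26-12-15-5-12-5-25-25-16-14-3-22 0z"/><path data-summit="167 40" data-sink="17 208" d="M367 16l-120 0-3 5-4 0-21 15-20 10-17 0-18-7-59-6-41 20-24 16-24 23 0 115 2 1 9-5 43-37 12-7 22 9 41 8 37 18 45 2 17 7 18 0 2 1 50-1 3 1 18-3 32-12 11-11 0-8-7-20 2-27 13-20 35-38-39-39z"/><path data-summit="160 655" data-sink="224 472" d="M224 473l-19 13-26 10-49 27-10 1-40 15-16 4-47 3-1 109 311 1 1-9 4-4 26-14 46-45 22-17-8-19-10-9-4-1-17-4-25 0-20 7-17 0-30-8-28-17z"/><path data-summit="655 425" data-sink="655 210" d="M655 209l-20 12-21 7-6 5-5 10-9 55-9 16-18 9-33 8-17 8-2-1-17 1-17 9-5 12-7 30-2 36 20 3 21 0 7-3 49-10 25 0 11 2 29 10 27-1z"/><path data-summit="47 398" data-sink="554 524" d="M362 394l-1 3 27 26 40 64 3 16 15 44 0 10-18 7-2 3 3 5 11 11 17 8 17 5 10 0 20-12 16-13 19-23 15-24-10-10-40-16-26-25-15-21 2-26-23-5-44-15-26-5z"/><path data-summit="565 115" data-sink="615 17" d="M655 16l-200 0-9 9-12 23-13 17 14 11 17 7 15 3 30 0 11 3 29 22 10 5 15 0 28-8 14 0 36-7 16-4z"/><path data-summit="655 425" data-sink="554 524" d="M589 416l-25 0-49 10-7 3-21 0-20-3-4 12 0 14 15 21 20 21 19 10 13 4 14 6 11 10 19 2 25 12 26 8 30 2 1-120-27 0-29-10z"/><path data-summit="565 115" data-sink="17 208" d="M422 66l-28 27-21 30-2 27 8 28 18 10 23 16 30-6 17-7 23 0 15 7 30 0 1-21 7-44 5-11 10-5-11-1-10-5-29-22-11-3-30 0-15-3-17-7z"/><path data-summit="167 40" data-sink="655 210" d="M544 198l-10 0 2 32-4 28-15 5-22 3-8 0-9-5-11 0-36 9 5 12 25 35 17 17 7 4 30 0 2 1 22-10 38-10 8-5 6-7 7-24 5-40 5-10 8-6-16-3-38-20z"/><path data-summit="47 398" data-sink="655 210" d="M430 271l-13 7-11 10-15 20-12 22-12 14-10 7-16 2 2 10 6 19 16 16 13 5 20 3 44 15 23 5 4-36 9-35 6-9 14-7 8-1-21 0-7-4-17-17z"/><path data-summit="565 115" data-sink="655 210" d="M655 98l-51 10-22 1-33 12-8 21-5 35 0 20 26 7 43 22 12 0 18-5 17-8 4-5z"/><path data-summit="167 40" data-sink="554 524" d="M554 524l-15 24-18 22-35 25 0 9 12 30 0 22 106-1-15-8 0-45-3-17-12-28z"/><path data-summit="160 655" data-sink="554 524" d="M427 568l-9 3-14 13-46 45-26 14-4 4 0 8 169 1 1-22-12-30 0-9-12 1-17-5-17-8z"/><path data-summit="167 40" data-sink="17 208" d="M490 191l-23 0-35 12-16 0 3 4 9 26 0 29 2 7 37-8 11 0 9 5 8 0 22-3 16-6 3-27-2-32-29 0z"/>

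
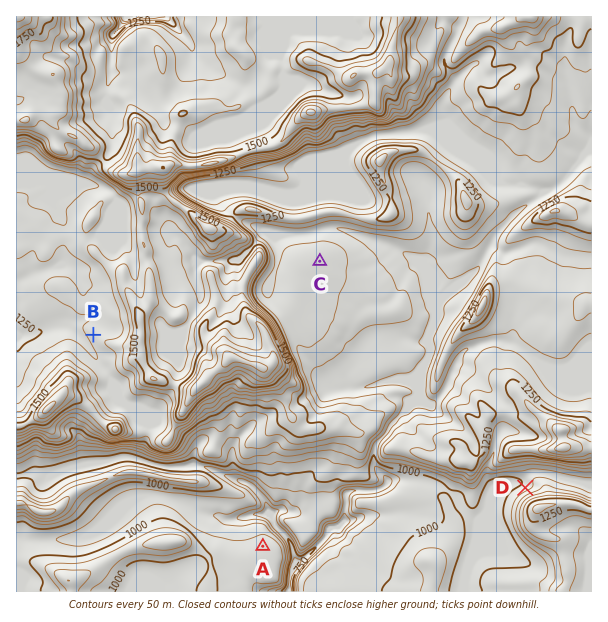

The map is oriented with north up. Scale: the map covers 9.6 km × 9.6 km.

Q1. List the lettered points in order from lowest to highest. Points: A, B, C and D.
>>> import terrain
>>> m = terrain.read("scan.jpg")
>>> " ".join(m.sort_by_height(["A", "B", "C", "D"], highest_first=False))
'A D C B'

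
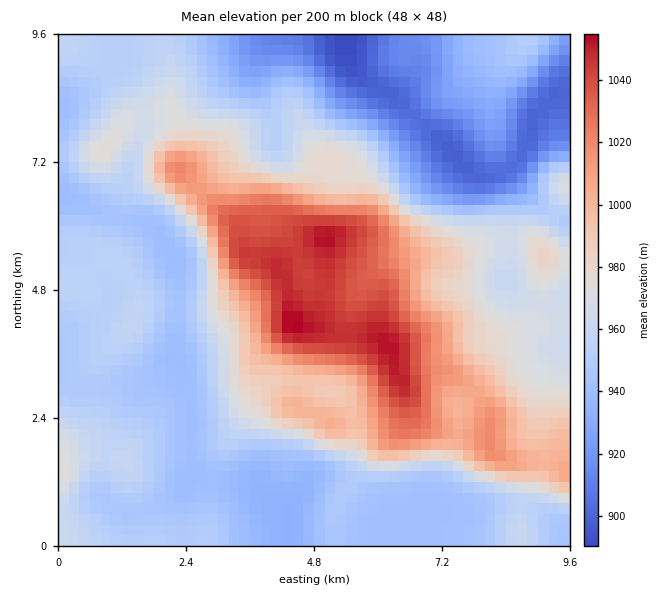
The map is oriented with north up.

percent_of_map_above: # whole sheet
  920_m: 91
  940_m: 82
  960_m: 45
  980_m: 29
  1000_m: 20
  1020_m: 12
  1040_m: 6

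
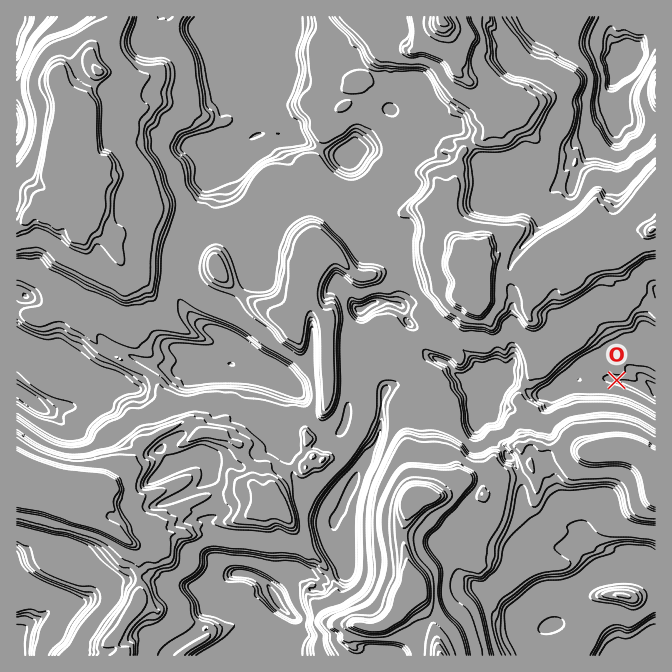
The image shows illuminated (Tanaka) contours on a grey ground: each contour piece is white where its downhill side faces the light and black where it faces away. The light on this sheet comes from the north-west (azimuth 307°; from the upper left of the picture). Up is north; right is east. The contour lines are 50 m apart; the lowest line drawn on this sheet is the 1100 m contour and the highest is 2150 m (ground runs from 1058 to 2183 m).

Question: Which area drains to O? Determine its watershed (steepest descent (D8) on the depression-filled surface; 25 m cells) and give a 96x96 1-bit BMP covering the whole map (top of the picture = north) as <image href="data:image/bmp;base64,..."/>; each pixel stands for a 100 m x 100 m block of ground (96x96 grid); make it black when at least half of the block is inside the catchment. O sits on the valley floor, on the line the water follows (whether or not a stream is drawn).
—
<image width="96" height="96" href="data:image/bmp;base64,Qk2+BAAAAAAAAD4AAAAoAAAAYAAAAGAAAAABAAEAAAAAAIAEAAATCwAAEwsAAAIAAAAAAAAA////AAAAAAAAAAAAAAAAAAAAAAAAAAAAAAAAAAAAAAAAAAAAAAAAAAAAAAAAAAAAAAAAAAAAAAAAAAAAAAAAAAAAAAAAAAAAAAAAAAAAAAAAAAAAAAAAAAAAAAAAAAAAAAAAAAAAAAAAAAAAAAAAAAAAAAAAAAAAAAAAAAAAAAAAAAAAAAAAAAAAAAAAAAAAAAAAAAAAAAAAAAAAAAAAAAAAAAAAAAAAAAAAAAAAAAAAAAAAAAAAAAAAAAAAAAAAAAAAAAAAAAAAAAAAAAAAAAAAAAAAAAAAAAAAAAAAAAAAAAAAAAAAAAAAAAAAAAAAAAAAAAAAAAAAAAAAAAAAAAAAAAAAAAAAAAAAAAAAAAAAAAAAAAAAAAAAAAAAAAAAAAAAAAAAAAAAAAAAAAAABwIAAAAAAAAAAAAAB+YAAAAAAAAAAAAAB/8AAAAAAAAAAAAAB//wAAAAAAAAAAAAB//4AAAAAAAAAAAAB//4AAAAAAAAAAAAB//wBAAAAAAAAAAAB//x/8AAAAAAAAAAB////8AAAAAAAAAAB////8AAAAAAAAAAB////8AAAAAAAAAAB////8AAAAAAAAAAA////8AAAAAAAAAAAf///8AAAAAAAAAAAP///8AAAAAAAAAAAP///8AAAAAAAAAAD////8AAAAAAAAAAH////8AAAAAAAAAAH////8AAAAAAAAAQf////4AAAAAAAAAZ/////4AAAAAAAAAf/////wAAAAAAAAAf/////wAAAAAAAAAf/////gAAAAAAAAAf/////AAAAAAAAAP/////AAAAAAAAAAP////4AAAAAAAAAAf////4AAAAAAAAAAf////4AAAAAAAAAAf////4AAAAAAAAAA/////4AAAAAAAAAA///+P8AAAAAAAAAA///+P+AAAAAAAAAA/gI/AeAAAAAAAAAA/AAGAOAAAAAAAAAAeAAAAHAAAAAAAAAAMAAAAAAAAAAAAAAAAAAAAAAAAAAAAAAAAAAAAAAAAAAAAAAAAAAAAAAAAAAAAAAAAAAAAAAAAAAAAAAAAAAAAAAAAAAAAAAAAAAAAAAAAAAAAAAAAAAAAAAAAAAAAAAAAAAAAAAAAAAAAAAAAAAAAAAAAAAAAAAAAAAAAAAAAAAAAAAAAAAAAAAAAAAAAAAAAAAAAAAAAAAAAAAAAAAAAAAAAAAAAAAAAAAAAAAAAAAAAAAAAAAAAAAAAAAAAAAAAAAAAAAAAAAAAAAAAAAAAAAAAAAAAAAAAAAAAAAAAAAAAAAAAAAAAAAAAAAAAAAAAAAAAAAAAAAAAAAAAAAAAAAAAAAAAAAAAAAAAAAAAAAAAAAAAAAAAAAAAAAAAAAAAAAAAAAAAAAAAAAAAAAAAAAAAAAAAAAAAAAAAAAAAAAAAAAAAAAAAAAAAAAAAAAAAAAAAAAAAAAAAAAAAAAAAAAAAAAAAAAAAAAAAAAAAAAAAAAAAAAAAAAAAAAAAAAAAAAAAAAAAAAAAAAAAAAAAAAAAAAAAAAAAAAAAAAAAAAAAAAAAAAAAAAAA="/>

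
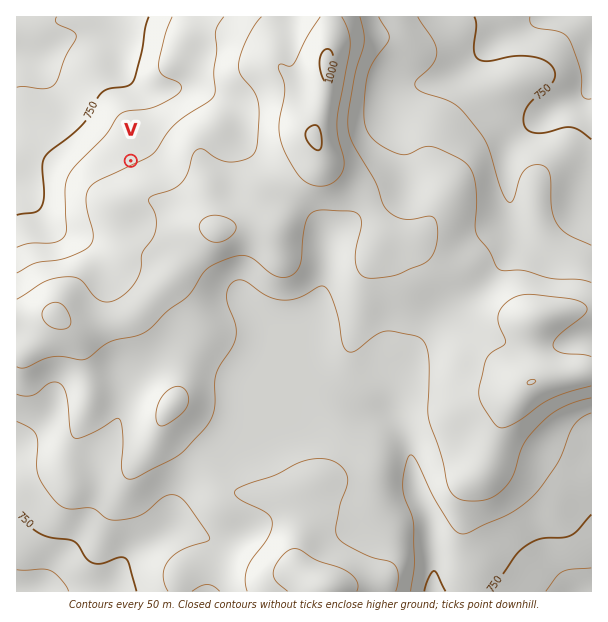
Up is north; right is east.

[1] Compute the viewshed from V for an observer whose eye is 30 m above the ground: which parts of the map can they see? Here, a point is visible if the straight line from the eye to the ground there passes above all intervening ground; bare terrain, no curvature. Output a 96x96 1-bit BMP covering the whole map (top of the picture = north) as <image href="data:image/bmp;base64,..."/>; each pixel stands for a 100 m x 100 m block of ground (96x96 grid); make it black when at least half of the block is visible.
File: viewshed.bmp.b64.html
<image width="96" height="96" href="data:image/bmp;base64,Qk2+BAAAAAAAAD4AAAAoAAAAYAAAAGAAAAABAAEAAAAAAIAEAAATCwAAEwsAAAIAAAAAAAAA////AAAAAAAAAAAAAAAAAAAAAAAAAAAAAAAAAAAAAAAAAAAAAAAAAAAAAAAAAAAAAAAAAAAAAAAAAAAAAAAAAAAAAAAAAAAAAAAAAAAAAAAAAAAAAAAAAAAAAAAAAAAAAAAAAAAAAAAAAAAAAAAAAAAAAAAAAAAAAAAAAAAAAAAAAAAAAAAAAAAAAAAAAAAAAAAAAAAAAAAAAAAAAAAAAAAAAAAAAAAAAAAAAAAAAAAAAAAAAAAAAAAAAAAAAAAAAAAAAAAAAAAAAAAAAAAAAAAAAAAAAAAAAAAAAAAAAAAAAAAAAAAAAAAAAAAAAAAAAAAAAAAAAAAAAAAAAAAAAAAAAAAAAAAAAAAAAAAAAAAAAAAAAAAAAAAAAAAAAAAAAAAAAAAAAAAAAAAAAAAAAAAAAAAAAAAAAAAAAAAAAAAAAAAAAAAAAAAAAAAAAAAAAAAAAAAAAAAAAAAAAAAAAAAAAAAAAAAAAAAAAAAAAAAAAAAAAAAAAAAAAAAAAAAAAAAAAAAAAAAAAAAAAAAAAAAAAAAAAAAAAAAAAAAAAAAAAAAAAAAAAAAAAAAAAAAAAAAAAAAAAAAAAAAAAAAAAAAAAAAAAAAAAAAAAAAAAAAAAAAAAAAAAAAAAAAAAAAAAAAAAAAAAAAAAAAAAAAAAAAAAAAAAAAAAAAAAAAAAAAAAAAAAAAAAAAAAAAAAAAAAAAAAAAAAAAAIAAAAAAAAAAAAAAAYAAAAAAAAAAAAAAB4AAAAAAAAAAAAAAH4AAAAAAAAAAAAAD/4AAAAAAAAAAAAAD/wAAAAAAAAAAAAAD/wAAAAAAAAAAAAAD/wAAAAAAAAAAAAAD/gAAAAAAAAAAAAAD8AAAAAAAAAAAAAAAAAAAAAAAAAAAAAAAAAAAAAAAAAAAAAAAAAAAAAAAAAAAAAAAAAAAAAAAAAAAAAAAAAAAAAAAAAAAAAAAAAAAAAAAAAAAAAAAAAAAAAAAAAAAAAAAAAAAfAAAAAAAAAAAAAAA/gAAAAAAAAAAAAAA/gAAAAAAAAAAAAAA/AAAAAAAAAAAAAAB/AAAAAAAAAAAAB//+AAAAAAAAAAAAD//+AAAAAAAAAAAAH//+AAAAAAAAAAAAH//+AAHAAAAAAADAH//+AAPAAAAAAAD4H//8AAfAAAAAAAD+H//8AA/AAAAAAAD/D//8AA/AAAAAAAD/j//8AB+AAAAAAAD/h//8AB+AAAAAAAD/w//+AD+AAAAAAAD/w///AD8AAAAAAAD/5///AD8AAAAAAAD//+B+AD4AAAAAAAD//wAAAH/AAAAAAAD//gAAAH/gAAAAAAD//gAH//3gAAAAAAD//gD///3gAAAAAAD//gP///nwAAAAAAD//gf///nwAAAAAAD//w////HwAAAAAAD//x////DwAAAAAAD//5///+DwAAAAAAD//////8DgAAAAAAD//////8BgAAAAAAD//////4BgAAAAAAD//////4AgAAAAAAD//////4AAAAAAAAD//////wAAAAAAAAD////wfwAAAAAAAAA="/>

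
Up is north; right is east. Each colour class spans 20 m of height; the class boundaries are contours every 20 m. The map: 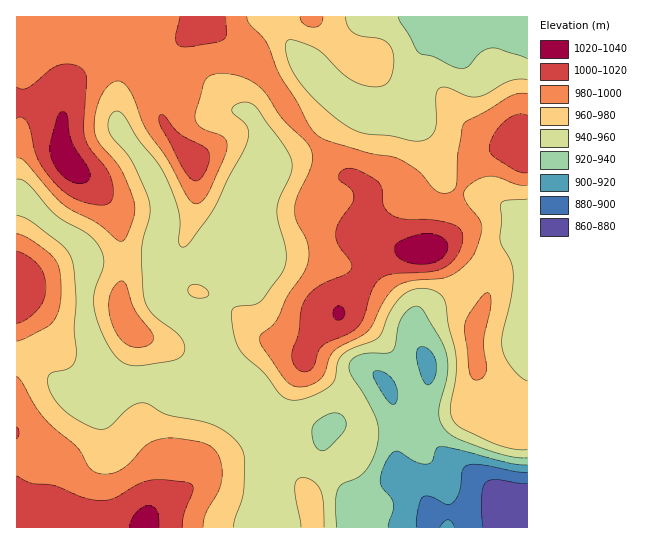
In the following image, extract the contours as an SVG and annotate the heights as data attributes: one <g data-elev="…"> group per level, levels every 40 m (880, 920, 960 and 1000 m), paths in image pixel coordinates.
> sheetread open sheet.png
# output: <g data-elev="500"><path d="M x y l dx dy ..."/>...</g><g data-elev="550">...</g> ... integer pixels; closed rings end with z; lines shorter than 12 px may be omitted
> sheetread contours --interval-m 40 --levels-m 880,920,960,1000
<g data-elev="880"><path d="M483 527l-1-30 1-10 3-5 9-3 32 5"/></g><g data-elev="920"><path d="M388 527l5-17 0-7-3-6-8-10-2-8 6-17 8-10 5 0 19 11 9 1 5-3 5-13 6-2 66 17 18 2"/><path d="M391 404l-6-7-9-15-3-7 1-4 4 0 7 2 5 4 5 6 2 7 0 8-2 6z"/><path d="M427 385l-5-7-5-17 0-10 4-4 4 0 5 3 4 6 2 7 0 7-2 8-3 5z"/></g><g data-elev="960"><path d="M234 527l1-8 8-25 2-35-5-13-13-13-20-10-41-9-17-10-7-1-7 1-6 4-20 19-6 2-5 0-11-4-15-8-10-8-7-10-7-13 1-10 4-4 17-4 4-5 2-6-2-28 2-31-3-33-4-12-8-9-30-23-14-6"/><path d="M324 527l-1-25-2-11-7-9-11-5-6 3-2 7 6 40"/><path d="M527 381l-8-5-8-9-6-9-3-9 0-14 9-36 2-24-2-13-10-17-1-7 2-16-1-19 6-3 20-1"/><path d="M197 298l9-1 2-2 1-2-7-7-5-2-6 1-3 4 0 4 3 3z"/><path d="M17 179l5 1 5 3 28 31 10 7 23 13 12 13 3 8 1 8-10 28 0 16 8 27 13 22 8 7 11 3 41-6 6-3 3-4 1-6-2-6-7-8-25-20-5-8-2-10-3-44 2-13 7-23-1-16-17-38-22-27-2-7 1-8 5-7 4-1 4 2 16 26 24 31 8 16 8 21 2 15-1 20 1 4 3 1 7-5 23-31 34-68 2-9-2-7-3-5-11-9-1-4 3-4 6-2 10 1 7 5 26 37 6 11 2 9-2 9-10 23-3 11 1 12 8 30 0 10-2 8-23 32-7 4-19 2-3 4 2 26 8 16 22 20 14 19 5 5 11 3 13-2 16-7 10-8 2-5 3-17 5-7 10-6 21-7 5-4 11-26 13-16 6-4 8-2 16 1 7 4 5 7 4 25 7 27 0 22-6 32 1 7 2 7 9 7 32 15 18 6 15 1"/><path d="M527 80l-9-1-8 2-24 13-9 3-10-1-20-8-8 0-2 3-1 6 1 22-2 10-4 7-6 4-12 1-22-5-22-2-10-2-10-5-12-8-28-26-16-22-7-20 0-6 1-4 4-1 10 2 19 9 22 22 12 8 17 6 14-2 5-6 3-10 1-12-3-10-4-4-5-4-21-3-8-3-5-7-2-9"/></g><g data-elev="1000"><path d="M182 527l2-14 9-23 0-4-4-3-26-3-13 0-13 5-23 13-15 2-17-3-28-12-24-2-13-7"/><path d="M17 439l2-6-2-6"/><path d="M301 371l6 1 6-4 5-17 5-6 26-11 10-8 5-9 9-28 8-11 13-4 41-3 8-3 7-5 7-8 5-10 1-10-3-6-7-5-12-3-14-2-21 0-12-3-5-3-5-6-3-20-4-6-23-12-8 0-5 2-3 4 1 4 12 11 3 8-3 7-13 18-2 14 3 9 12 16 1 5-6 7-29 14-8 6-5 8-3 11-3 21-6 21 2 10z"/><path d="M17 323l10-4 11-10 6-10 2-12-2-12-5-9-10-9-12-6"/><path d="M194 181l6-2 6-9 4-11-2-8-5-5-23-12-15-18-4-2-2 5 2 7 22 43 6 8z"/><path d="M17 118l5-1 5 5 12 39 9 14 13 14 12 9 13 5 16 2 8-3 3-4 0-7-2-14-6-10-16-20-5-12 0-12 3-42-1-6-3-5-9-5-13 0-10 4-24 19-5 1-5-2"/><path d="M527 115l-10 0-13 7-11 13-4 14 2 5 6 5 20 12 10 2"/><path d="M179 17l-3 24 2 4 7 2 30-4 9-4 2-5 0-17"/></g>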